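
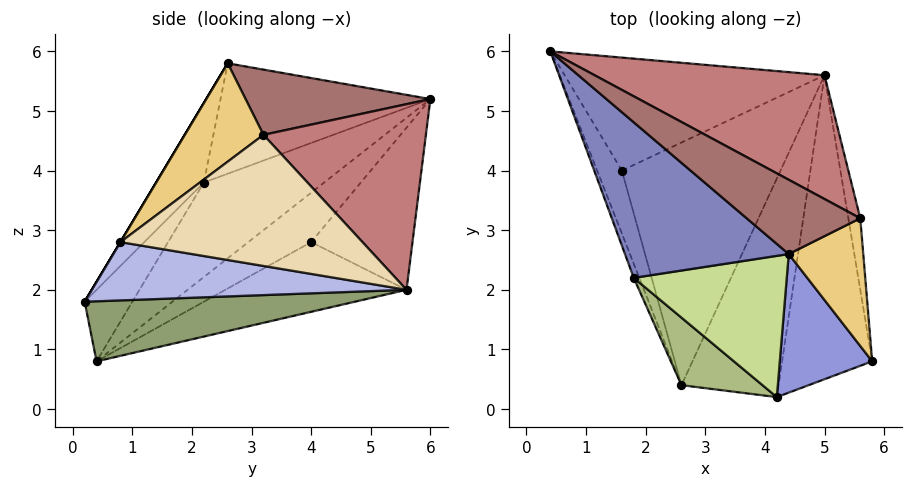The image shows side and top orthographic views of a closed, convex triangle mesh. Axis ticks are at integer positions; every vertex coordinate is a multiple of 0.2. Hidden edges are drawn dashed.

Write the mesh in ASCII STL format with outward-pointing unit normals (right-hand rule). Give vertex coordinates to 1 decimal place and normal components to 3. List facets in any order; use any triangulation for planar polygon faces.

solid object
 facet normal -0.943 -0.327 -0.055
  outer loop
   vertex 1.8 2.2 3.8
   vertex 0.4 6.0 5.2
   vertex 2.6 0.4 0.8
  endloop
 endfacet
 facet normal -0.498 -0.455 0.738
  outer loop
   vertex 1.8 2.2 3.8
   vertex 4.4 2.6 5.8
   vertex 0.4 6.0 5.2
  endloop
 endfacet
 facet normal 0.000 -0.857 0.514
  outer loop
   vertex 4.2 0.2 1.8
   vertex 5.8 0.8 2.8
   vertex 4.4 2.6 5.8
  endloop
 endfacet
 facet normal 0.543 -0.049 -0.839
  outer loop
   vertex 4.2 0.2 1.8
   vertex 5.0 5.6 2.0
   vertex 5.8 0.8 2.8
  endloop
 endfacet
 facet normal 0.525 -0.046 -0.850
  outer loop
   vertex 4.2 0.2 1.8
   vertex 2.6 0.4 0.8
   vertex 5.0 5.6 2.0
  endloop
 endfacet
 facet normal -0.360 -0.839 0.408
  outer loop
   vertex 4.2 0.2 1.8
   vertex 1.8 2.2 3.8
   vertex 2.6 0.4 0.8
  endloop
 endfacet
 facet normal -0.263 -0.821 0.506
  outer loop
   vertex 4.2 0.2 1.8
   vertex 4.4 2.6 5.8
   vertex 1.8 2.2 3.8
  endloop
 endfacet
 facet normal -0.894 0.000 -0.447
  outer loop
   vertex 1.6 4.0 2.8
   vertex 2.6 0.4 0.8
   vertex 0.4 6.0 5.2
  endloop
 endfacet
 facet normal -0.434 0.574 -0.695
  outer loop
   vertex 1.6 4.0 2.8
   vertex 0.4 6.0 5.2
   vertex 5.0 5.6 2.0
  endloop
 endfacet
 facet normal -0.374 0.369 -0.851
  outer loop
   vertex 1.6 4.0 2.8
   vertex 5.0 5.6 2.0
   vertex 2.6 0.4 0.8
  endloop
 endfacet
 facet normal 0.743 -0.360 0.563
  outer loop
   vertex 5.6 3.2 4.6
   vertex 4.4 2.6 5.8
   vertex 5.8 0.8 2.8
  endloop
 endfacet
 facet normal 0.985 0.149 -0.090
  outer loop
   vertex 5.6 3.2 4.6
   vertex 5.8 0.8 2.8
   vertex 5.0 5.6 2.0
  endloop
 endfacet
 facet normal 0.400 0.594 0.698
  outer loop
   vertex 5.6 3.2 4.6
   vertex 0.4 6.0 5.2
   vertex 4.4 2.6 5.8
  endloop
 endfacet
 facet normal 0.444 0.707 0.550
  outer loop
   vertex 5.6 3.2 4.6
   vertex 5.0 5.6 2.0
   vertex 0.4 6.0 5.2
  endloop
 endfacet
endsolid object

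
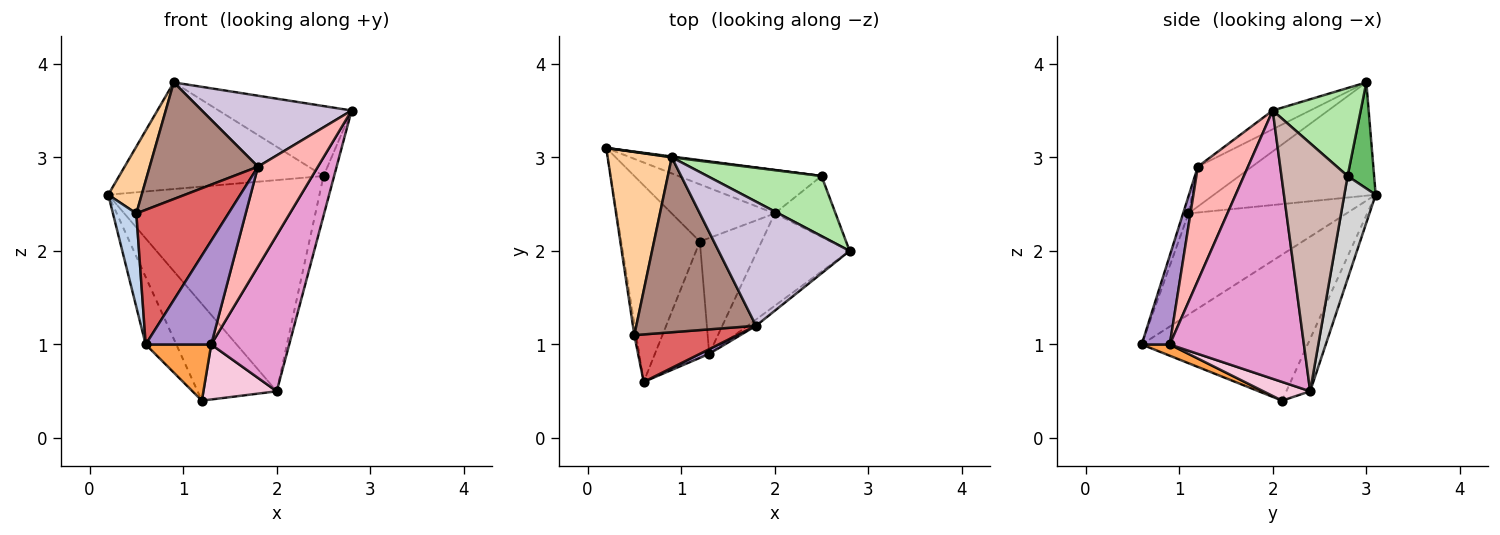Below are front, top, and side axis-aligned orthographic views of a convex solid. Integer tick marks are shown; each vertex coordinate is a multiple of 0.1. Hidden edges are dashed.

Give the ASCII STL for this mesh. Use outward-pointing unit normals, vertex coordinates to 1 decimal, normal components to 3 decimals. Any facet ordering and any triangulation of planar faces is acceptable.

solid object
 facet normal -0.869 0.160 -0.468
  outer loop
   vertex 1.2 2.1 0.4
   vertex 0.6 0.6 1.0
   vertex 0.2 3.1 2.6
  endloop
 endfacet
 facet normal -0.989 -0.147 -0.018
  outer loop
   vertex 0.5 1.1 2.4
   vertex 0.2 3.1 2.6
   vertex 0.6 0.6 1.0
  endloop
 endfacet
 facet normal 0.183 -0.427 -0.885
  outer loop
   vertex 1.3 0.9 1.0
   vertex 0.6 0.6 1.0
   vertex 1.2 2.1 0.4
  endloop
 endfacet
 facet normal -0.856 -0.177 0.485
  outer loop
   vertex 0.9 3.0 3.8
   vertex 0.2 3.1 2.6
   vertex 0.5 1.1 2.4
  endloop
 endfacet
 facet normal 0.129 0.992 0.008
  outer loop
   vertex 0.9 3.0 3.8
   vertex 2.5 2.8 2.8
   vertex 0.2 3.1 2.6
  endloop
 endfacet
 facet normal 0.449 0.678 0.582
  outer loop
   vertex 0.9 3.0 3.8
   vertex 2.8 2.0 3.5
   vertex 2.5 2.8 2.8
  endloop
 endfacet
 facet normal -0.055 -0.942 0.332
  outer loop
   vertex 1.8 1.2 2.9
   vertex 0.5 1.1 2.4
   vertex 0.6 0.6 1.0
  endloop
 endfacet
 facet normal 0.641 -0.766 -0.048
  outer loop
   vertex 1.8 1.2 2.9
   vertex 1.3 0.9 1.0
   vertex 2.8 2.0 3.5
  endloop
 endfacet
 facet normal 0.394 -0.918 0.041
  outer loop
   vertex 1.8 1.2 2.9
   vertex 0.6 0.6 1.0
   vertex 1.3 0.9 1.0
  endloop
 endfacet
 facet normal -0.123 -0.492 0.862
  outer loop
   vertex 1.8 1.2 2.9
   vertex 2.8 2.0 3.5
   vertex 0.9 3.0 3.8
  endloop
 endfacet
 facet normal -0.267 -0.535 0.802
  outer loop
   vertex 1.8 1.2 2.9
   vertex 0.9 3.0 3.8
   vertex 0.5 1.1 2.4
  endloop
 endfacet
 facet normal 0.960 0.154 -0.235
  outer loop
   vertex 2.0 2.4 0.5
   vertex 2.5 2.8 2.8
   vertex 2.8 2.0 3.5
  endloop
 endfacet
 facet normal 0.829 -0.482 -0.285
  outer loop
   vertex 2.0 2.4 0.5
   vertex 2.8 2.0 3.5
   vertex 1.3 0.9 1.0
  endloop
 endfacet
 facet normal 0.264 -0.414 -0.871
  outer loop
   vertex 2.0 2.4 0.5
   vertex 1.3 0.9 1.0
   vertex 1.2 2.1 0.4
  endloop
 endfacet
 facet normal -0.251 0.833 -0.493
  outer loop
   vertex 2.0 2.4 0.5
   vertex 1.2 2.1 0.4
   vertex 0.2 3.1 2.6
  endloop
 endfacet
 facet normal 0.144 0.969 -0.200
  outer loop
   vertex 2.0 2.4 0.5
   vertex 0.2 3.1 2.6
   vertex 2.5 2.8 2.8
  endloop
 endfacet
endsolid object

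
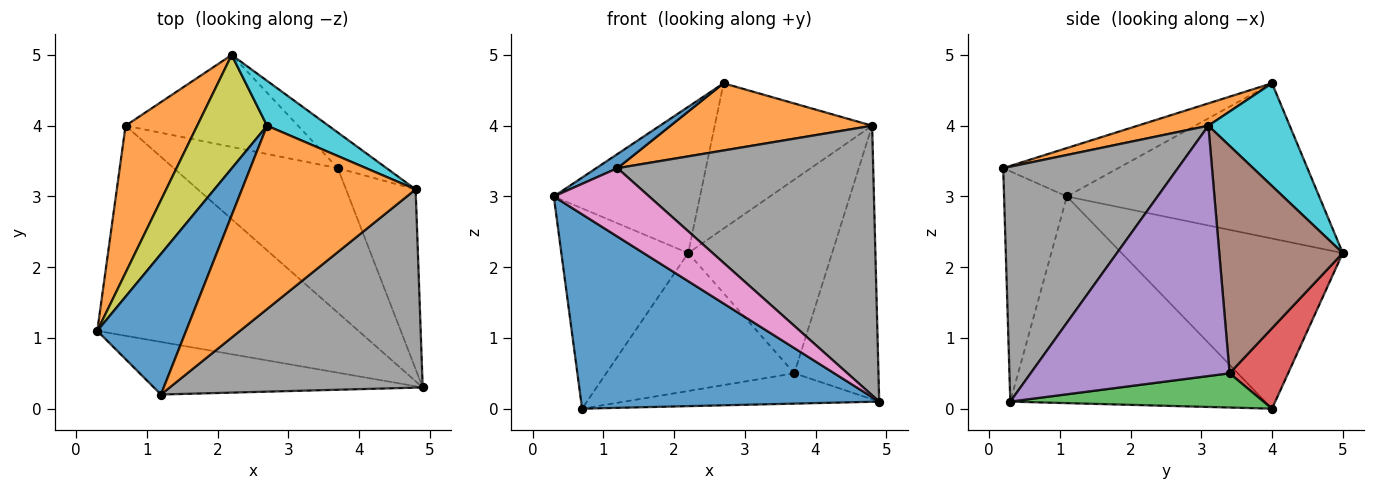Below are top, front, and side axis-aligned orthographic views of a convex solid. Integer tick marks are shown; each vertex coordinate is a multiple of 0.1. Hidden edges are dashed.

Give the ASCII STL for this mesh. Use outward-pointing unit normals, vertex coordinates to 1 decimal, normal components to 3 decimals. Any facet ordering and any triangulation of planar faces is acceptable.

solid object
 facet normal -0.502 -0.587 -0.635
  outer loop
   vertex 0.7 4.0 0.0
   vertex 4.9 0.3 0.1
   vertex 0.3 1.1 3.0
  endloop
 endfacet
 facet normal -0.815 0.467 0.343
  outer loop
   vertex 0.7 4.0 0.0
   vertex 0.3 1.1 3.0
   vertex 2.2 5.0 2.2
  endloop
 endfacet
 facet normal 0.200 0.201 -0.959
  outer loop
   vertex 3.7 3.4 0.5
   vertex 4.9 0.3 0.1
   vertex 0.7 4.0 0.0
  endloop
 endfacet
 facet normal 0.251 0.806 -0.537
  outer loop
   vertex 3.7 3.4 0.5
   vertex 0.7 4.0 0.0
   vertex 2.2 5.0 2.2
  endloop
 endfacet
 facet normal 0.892 0.377 -0.248
  outer loop
   vertex 3.7 3.4 0.5
   vertex 4.8 3.1 4.0
   vertex 4.9 0.3 0.1
  endloop
 endfacet
 facet normal 0.645 0.752 -0.138
  outer loop
   vertex 3.7 3.4 0.5
   vertex 2.2 5.0 2.2
   vertex 4.8 3.1 4.0
  endloop
 endfacet
 facet normal -0.463 -0.703 -0.540
  outer loop
   vertex 1.2 0.2 3.4
   vertex 0.3 1.1 3.0
   vertex 4.9 0.3 0.1
  endloop
 endfacet
 facet normal 0.482 -0.706 0.519
  outer loop
   vertex 1.2 0.2 3.4
   vertex 4.9 0.3 0.1
   vertex 4.8 3.1 4.0
  endloop
 endfacet
 facet normal -0.806 0.467 0.363
  outer loop
   vertex 2.7 4.0 4.6
   vertex 2.2 5.0 2.2
   vertex 0.3 1.1 3.0
  endloop
 endfacet
 facet normal 0.443 0.857 0.265
  outer loop
   vertex 2.7 4.0 4.6
   vertex 4.8 3.1 4.0
   vertex 2.2 5.0 2.2
  endloop
 endfacet
 facet normal -0.477 -0.088 0.875
  outer loop
   vertex 2.7 4.0 4.6
   vertex 0.3 1.1 3.0
   vertex 1.2 0.2 3.4
  endloop
 endfacet
 facet normal 0.120 -0.342 0.932
  outer loop
   vertex 2.7 4.0 4.6
   vertex 1.2 0.2 3.4
   vertex 4.8 3.1 4.0
  endloop
 endfacet
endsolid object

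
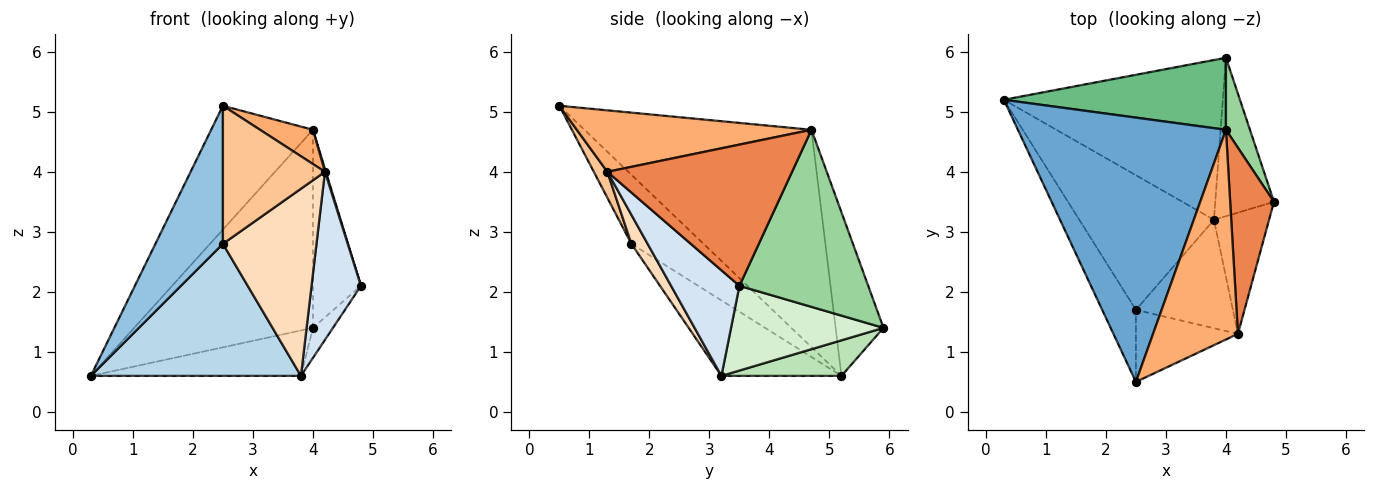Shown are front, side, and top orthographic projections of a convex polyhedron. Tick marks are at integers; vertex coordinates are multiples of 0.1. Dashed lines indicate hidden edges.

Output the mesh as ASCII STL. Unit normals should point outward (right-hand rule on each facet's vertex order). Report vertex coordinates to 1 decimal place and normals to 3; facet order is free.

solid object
 facet normal -0.687 0.308 0.658
  outer loop
   vertex 4.0 4.7 4.7
   vertex 0.3 5.2 0.6
   vertex 2.5 0.5 5.1
  endloop
 endfacet
 facet normal -0.688 -0.643 -0.336
  outer loop
   vertex 2.5 1.7 2.8
   vertex 2.5 0.5 5.1
   vertex 0.3 5.2 0.6
  endloop
 endfacet
 facet normal -0.372 -0.650 -0.663
  outer loop
   vertex 2.5 1.7 2.8
   vertex 0.3 5.2 0.6
   vertex 3.8 3.2 0.6
  endloop
 endfacet
 facet normal 0.746 -0.540 -0.389
  outer loop
   vertex 4.2 1.3 4.0
   vertex 3.8 3.2 0.6
   vertex 4.8 3.5 2.1
  endloop
 endfacet
 facet normal 0.955 -0.005 0.296
  outer loop
   vertex 4.2 1.3 4.0
   vertex 4.8 3.5 2.1
   vertex 4.0 4.7 4.7
  endloop
 endfacet
 facet normal 0.581 -0.131 0.803
  outer loop
   vertex 4.2 1.3 4.0
   vertex 4.0 4.7 4.7
   vertex 2.5 0.5 5.1
  endloop
 endfacet
 facet normal 0.117 -0.880 -0.459
  outer loop
   vertex 4.2 1.3 4.0
   vertex 2.5 0.5 5.1
   vertex 2.5 1.7 2.8
  endloop
 endfacet
 facet normal 0.149 -0.856 -0.496
  outer loop
   vertex 4.2 1.3 4.0
   vertex 2.5 1.7 2.8
   vertex 3.8 3.2 0.6
  endloop
 endfacet
 facet normal -0.244 0.911 0.331
  outer loop
   vertex 4.0 5.9 1.4
   vertex 0.3 5.2 0.6
   vertex 4.0 4.7 4.7
  endloop
 endfacet
 facet normal 0.930 0.347 0.126
  outer loop
   vertex 4.0 5.9 1.4
   vertex 4.0 4.7 4.7
   vertex 4.8 3.5 2.1
  endloop
 endfacet
 facet normal 0.154 0.270 -0.950
  outer loop
   vertex 4.0 5.9 1.4
   vertex 3.8 3.2 0.6
   vertex 0.3 5.2 0.6
  endloop
 endfacet
 facet normal 0.817 0.107 -0.566
  outer loop
   vertex 4.0 5.9 1.4
   vertex 4.8 3.5 2.1
   vertex 3.8 3.2 0.6
  endloop
 endfacet
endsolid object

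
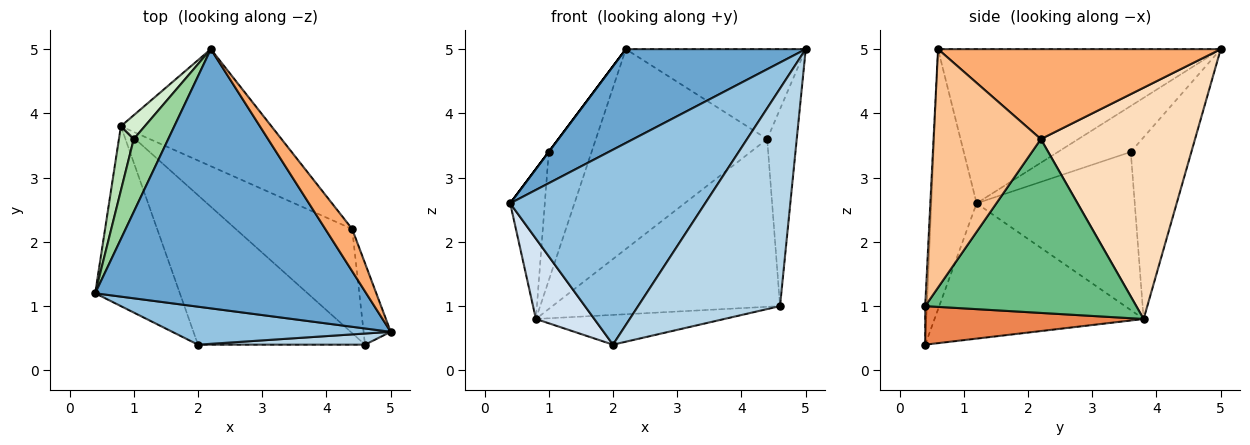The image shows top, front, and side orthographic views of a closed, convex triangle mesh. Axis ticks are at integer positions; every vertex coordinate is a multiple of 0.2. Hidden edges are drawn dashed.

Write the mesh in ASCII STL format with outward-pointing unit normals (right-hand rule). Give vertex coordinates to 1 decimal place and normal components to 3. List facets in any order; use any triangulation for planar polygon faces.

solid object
 facet normal -0.472 -0.300 0.829
  outer loop
   vertex 2.2 5.0 5.0
   vertex 0.4 1.2 2.6
   vertex 5.0 0.6 5.0
  endloop
 endfacet
 facet normal -0.222 -0.957 0.186
  outer loop
   vertex 2.0 0.4 0.4
   vertex 5.0 0.6 5.0
   vertex 0.4 1.2 2.6
  endloop
 endfacet
 facet normal -0.012 -0.999 0.051
  outer loop
   vertex 2.0 0.4 0.4
   vertex 4.6 0.4 1.0
   vertex 5.0 0.6 5.0
  endloop
 endfacet
 facet normal -0.825 -0.230 -0.516
  outer loop
   vertex 2.0 0.4 0.4
   vertex 0.4 1.2 2.6
   vertex 0.8 3.8 0.8
  endloop
 endfacet
 facet normal 0.221 0.190 -0.957
  outer loop
   vertex 2.0 0.4 0.4
   vertex 0.8 3.8 0.8
   vertex 4.6 0.4 1.0
  endloop
 endfacet
 facet normal 0.818 0.521 0.244
  outer loop
   vertex 4.4 2.2 3.6
   vertex 2.2 5.0 5.0
   vertex 5.0 0.6 5.0
  endloop
 endfacet
 facet normal 0.958 0.264 -0.109
  outer loop
   vertex 4.4 2.2 3.6
   vertex 5.0 0.6 5.0
   vertex 4.6 0.4 1.0
  endloop
 endfacet
 facet normal 0.613 0.682 -0.399
  outer loop
   vertex 4.4 2.2 3.6
   vertex 0.8 3.8 0.8
   vertex 2.2 5.0 5.0
  endloop
 endfacet
 facet normal 0.619 0.667 -0.414
  outer loop
   vertex 4.4 2.2 3.6
   vertex 4.6 0.4 1.0
   vertex 0.8 3.8 0.8
  endloop
 endfacet
 facet normal -0.800 0.000 0.600
  outer loop
   vertex 1.0 3.6 3.4
   vertex 0.4 1.2 2.6
   vertex 2.2 5.0 5.0
  endloop
 endfacet
 facet normal -0.973 0.213 0.091
  outer loop
   vertex 1.0 3.6 3.4
   vertex 0.8 3.8 0.8
   vertex 0.4 1.2 2.6
  endloop
 endfacet
 facet normal -0.812 0.574 0.107
  outer loop
   vertex 1.0 3.6 3.4
   vertex 2.2 5.0 5.0
   vertex 0.8 3.8 0.8
  endloop
 endfacet
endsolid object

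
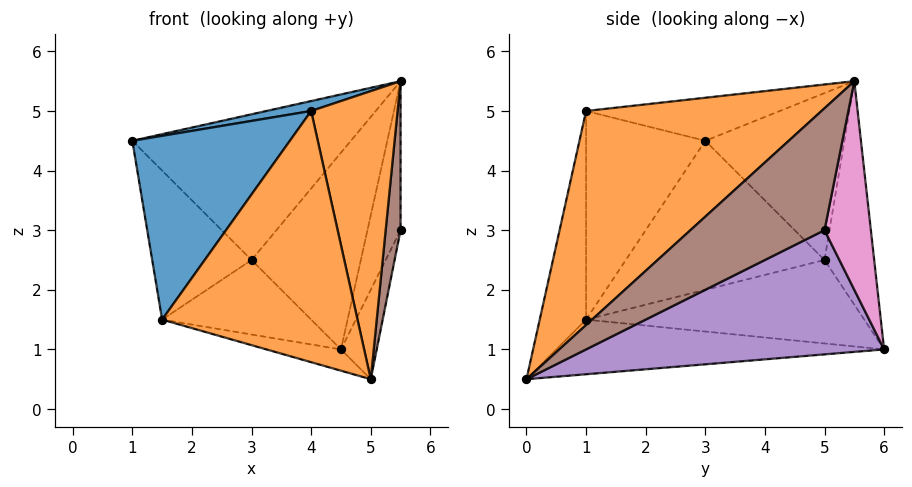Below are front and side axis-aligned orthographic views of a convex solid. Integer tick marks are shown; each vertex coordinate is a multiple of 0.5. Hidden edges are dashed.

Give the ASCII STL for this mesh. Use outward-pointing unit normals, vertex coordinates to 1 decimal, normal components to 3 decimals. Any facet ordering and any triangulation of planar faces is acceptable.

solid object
 facet normal -0.193 -0.045 0.980
  outer loop
   vertex 4.0 1.0 5.0
   vertex 5.5 5.5 5.5
   vertex 1.0 3.0 4.5
  endloop
 endfacet
 facet normal 0.903 -0.331 0.274
  outer loop
   vertex 4.0 1.0 5.0
   vertex 5.0 0.0 0.5
   vertex 5.5 5.5 5.5
  endloop
 endfacet
 facet normal -0.513 0.807 0.293
  outer loop
   vertex 3.0 5.0 2.5
   vertex 1.0 3.0 4.5
   vertex 5.5 5.5 5.5
  endloop
 endfacet
 facet normal -0.406 0.894 0.190
  outer loop
   vertex 3.0 5.0 2.5
   vertex 5.5 5.5 5.5
   vertex 4.5 6.0 1.0
  endloop
 endfacet
 facet normal 0.910 0.109 -0.400
  outer loop
   vertex 5.5 5.0 3.0
   vertex 5.0 0.0 0.5
   vertex 4.5 6.0 1.0
  endloop
 endfacet
 facet normal 0.994 -0.110 0.022
  outer loop
   vertex 5.5 5.0 3.0
   vertex 5.5 5.5 5.5
   vertex 5.0 0.0 0.5
  endloop
 endfacet
 facet normal 0.808 0.577 -0.115
  outer loop
   vertex 5.5 5.0 3.0
   vertex 4.5 6.0 1.0
   vertex 5.5 5.5 5.5
  endloop
 endfacet
 facet normal -0.259 0.059 -0.964
  outer loop
   vertex 1.5 1.0 1.5
   vertex 4.5 6.0 1.0
   vertex 5.0 0.0 0.5
  endloop
 endfacet
 facet normal -0.767 0.411 -0.493
  outer loop
   vertex 1.5 1.0 1.5
   vertex 3.0 5.0 2.5
   vertex 4.5 6.0 1.0
  endloop
 endfacet
 facet normal -0.816 0.408 -0.408
  outer loop
   vertex 1.5 1.0 1.5
   vertex 1.0 3.0 4.5
   vertex 3.0 5.0 2.5
  endloop
 endfacet
 facet normal -0.554 -0.732 0.396
  outer loop
   vertex 1.5 1.0 1.5
   vertex 4.0 1.0 5.0
   vertex 1.0 3.0 4.5
  endloop
 endfacet
 facet normal -0.228 -0.960 0.163
  outer loop
   vertex 1.5 1.0 1.5
   vertex 5.0 0.0 0.5
   vertex 4.0 1.0 5.0
  endloop
 endfacet
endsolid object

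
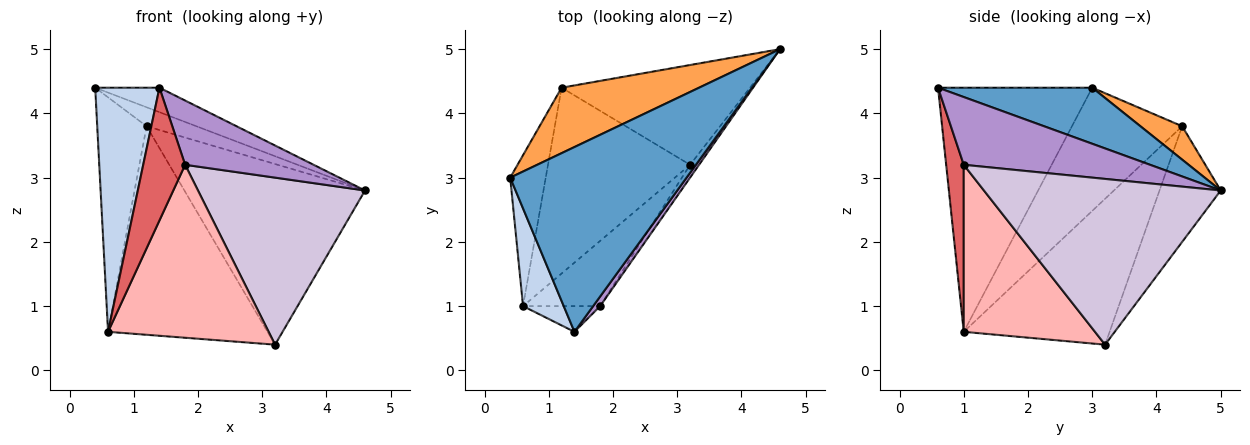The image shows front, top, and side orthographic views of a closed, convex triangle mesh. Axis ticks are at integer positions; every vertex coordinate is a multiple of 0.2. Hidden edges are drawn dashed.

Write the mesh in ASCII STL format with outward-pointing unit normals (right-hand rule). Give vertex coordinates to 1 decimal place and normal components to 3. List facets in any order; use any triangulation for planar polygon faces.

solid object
 facet normal 0.301 0.125 0.946
  outer loop
   vertex 1.4 0.6 4.4
   vertex 4.6 5.0 2.8
   vertex 0.4 3.0 4.4
  endloop
 endfacet
 facet normal -0.912 -0.380 0.152
  outer loop
   vertex 0.6 1.0 0.6
   vertex 1.4 0.6 4.4
   vertex 0.4 3.0 4.4
  endloop
 endfacet
 facet normal 0.227 0.271 0.935
  outer loop
   vertex 1.2 4.4 3.8
   vertex 0.4 3.0 4.4
   vertex 4.6 5.0 2.8
  endloop
 endfacet
 facet normal -0.284 0.839 -0.463
  outer loop
   vertex 1.2 4.4 3.8
   vertex 4.6 5.0 2.8
   vertex 3.2 3.2 0.4
  endloop
 endfacet
 facet normal -0.883 0.395 -0.254
  outer loop
   vertex 1.2 4.4 3.8
   vertex 0.6 1.0 0.6
   vertex 0.4 3.0 4.4
  endloop
 endfacet
 facet normal -0.564 0.617 -0.549
  outer loop
   vertex 1.2 4.4 3.8
   vertex 3.2 3.2 0.4
   vertex 0.6 1.0 0.6
  endloop
 endfacet
 facet normal 0.381 -0.908 -0.176
  outer loop
   vertex 1.8 1.0 3.2
   vertex 1.4 0.6 4.4
   vertex 0.6 1.0 0.6
  endloop
 endfacet
 facet normal 0.607 -0.743 -0.280
  outer loop
   vertex 1.8 1.0 3.2
   vertex 0.6 1.0 0.6
   vertex 3.2 3.2 0.4
  endloop
 endfacet
 facet normal 0.820 -0.566 0.085
  outer loop
   vertex 1.8 1.0 3.2
   vertex 4.6 5.0 2.8
   vertex 1.4 0.6 4.4
  endloop
 endfacet
 facet normal 0.816 -0.576 -0.044
  outer loop
   vertex 1.8 1.0 3.2
   vertex 3.2 3.2 0.4
   vertex 4.6 5.0 2.8
  endloop
 endfacet
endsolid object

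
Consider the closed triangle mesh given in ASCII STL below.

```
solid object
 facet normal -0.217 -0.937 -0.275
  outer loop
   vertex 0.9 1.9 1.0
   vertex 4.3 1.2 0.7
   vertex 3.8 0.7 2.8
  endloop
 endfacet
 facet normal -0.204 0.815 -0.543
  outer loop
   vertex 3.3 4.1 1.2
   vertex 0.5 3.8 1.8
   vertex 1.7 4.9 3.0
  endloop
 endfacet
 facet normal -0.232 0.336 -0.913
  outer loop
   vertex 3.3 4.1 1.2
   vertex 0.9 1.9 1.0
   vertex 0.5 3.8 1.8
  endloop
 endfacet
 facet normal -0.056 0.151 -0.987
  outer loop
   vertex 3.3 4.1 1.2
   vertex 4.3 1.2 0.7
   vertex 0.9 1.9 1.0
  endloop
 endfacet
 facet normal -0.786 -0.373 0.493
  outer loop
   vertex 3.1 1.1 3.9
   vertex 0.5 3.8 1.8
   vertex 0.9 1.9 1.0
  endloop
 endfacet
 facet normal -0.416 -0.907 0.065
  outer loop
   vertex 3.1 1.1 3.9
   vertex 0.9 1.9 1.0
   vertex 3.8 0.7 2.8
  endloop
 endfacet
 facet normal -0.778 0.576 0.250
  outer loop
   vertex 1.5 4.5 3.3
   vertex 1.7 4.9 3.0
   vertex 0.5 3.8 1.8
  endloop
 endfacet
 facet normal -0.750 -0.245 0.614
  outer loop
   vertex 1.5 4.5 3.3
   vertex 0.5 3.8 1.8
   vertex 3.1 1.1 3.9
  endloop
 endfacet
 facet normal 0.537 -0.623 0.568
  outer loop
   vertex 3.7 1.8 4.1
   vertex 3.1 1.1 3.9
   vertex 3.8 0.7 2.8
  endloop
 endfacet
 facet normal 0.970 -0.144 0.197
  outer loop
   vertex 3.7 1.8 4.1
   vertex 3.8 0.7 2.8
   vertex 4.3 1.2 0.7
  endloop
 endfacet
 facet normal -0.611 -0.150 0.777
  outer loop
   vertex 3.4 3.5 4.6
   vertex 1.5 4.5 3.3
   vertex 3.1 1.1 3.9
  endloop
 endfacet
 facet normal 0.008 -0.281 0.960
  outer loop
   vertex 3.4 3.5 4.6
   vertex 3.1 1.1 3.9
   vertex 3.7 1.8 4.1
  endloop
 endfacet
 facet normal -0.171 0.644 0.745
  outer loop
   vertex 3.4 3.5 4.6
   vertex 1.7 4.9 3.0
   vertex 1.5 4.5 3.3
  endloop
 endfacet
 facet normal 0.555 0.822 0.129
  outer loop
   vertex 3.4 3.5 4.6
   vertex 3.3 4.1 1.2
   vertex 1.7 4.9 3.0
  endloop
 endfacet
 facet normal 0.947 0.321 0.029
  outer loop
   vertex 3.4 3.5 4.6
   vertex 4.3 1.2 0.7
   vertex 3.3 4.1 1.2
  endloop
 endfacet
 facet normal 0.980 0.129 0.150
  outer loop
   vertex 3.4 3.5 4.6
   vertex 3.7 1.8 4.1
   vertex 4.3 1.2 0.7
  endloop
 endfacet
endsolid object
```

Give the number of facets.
16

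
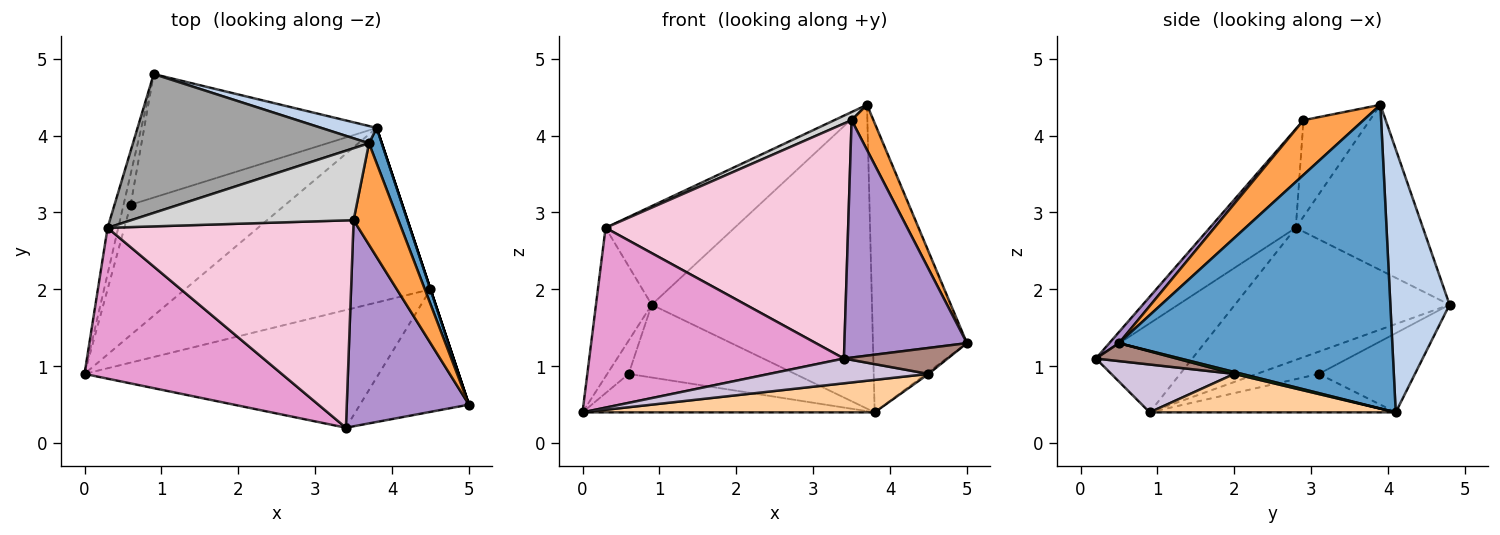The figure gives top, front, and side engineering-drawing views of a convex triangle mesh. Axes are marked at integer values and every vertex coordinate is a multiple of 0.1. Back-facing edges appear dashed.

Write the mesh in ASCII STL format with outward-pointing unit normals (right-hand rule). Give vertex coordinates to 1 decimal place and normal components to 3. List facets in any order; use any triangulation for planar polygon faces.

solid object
 facet normal 0.945 0.325 0.040
  outer loop
   vertex 3.8 4.1 0.4
   vertex 3.7 3.9 4.4
   vertex 5.0 0.5 1.3
  endloop
 endfacet
 facet normal 0.259 0.964 0.055
  outer loop
   vertex 3.8 4.1 0.4
   vertex 0.9 4.8 1.8
   vertex 3.7 3.9 4.4
  endloop
 endfacet
 facet normal 0.745 -0.271 0.610
  outer loop
   vertex 3.5 2.9 4.2
   vertex 5.0 0.5 1.3
   vertex 3.7 3.9 4.4
  endloop
 endfacet
 facet normal 0.152 -0.181 -0.972
  outer loop
   vertex 4.5 2.0 0.9
   vertex 0.0 0.9 0.4
   vertex 3.8 4.1 0.4
  endloop
 endfacet
 facet normal 0.949 0.316 0.000
  outer loop
   vertex 4.5 2.0 0.9
   vertex 3.8 4.1 0.4
   vertex 5.0 0.5 1.3
  endloop
 endfacet
 facet normal -0.905 0.312 -0.288
  outer loop
   vertex 0.6 3.1 0.9
   vertex 0.0 0.9 0.4
   vertex 0.9 4.8 1.8
  endloop
 endfacet
 facet normal -0.232 0.275 -0.933
  outer loop
   vertex 0.6 3.1 0.9
   vertex 3.8 4.1 0.4
   vertex 0.0 0.9 0.4
  endloop
 endfacet
 facet normal -0.281 0.487 -0.827
  outer loop
   vertex 0.6 3.1 0.9
   vertex 0.9 4.8 1.8
   vertex 3.8 4.1 0.4
  endloop
 endfacet
 facet normal 0.060 -0.754 0.655
  outer loop
   vertex 3.4 0.2 1.1
   vertex 5.0 0.5 1.3
   vertex 3.5 2.9 4.2
  endloop
 endfacet
 facet normal 0.157 -0.203 -0.966
  outer loop
   vertex 3.4 0.2 1.1
   vertex 0.0 0.9 0.4
   vertex 4.5 2.0 0.9
  endloop
 endfacet
 facet normal 0.159 -0.205 -0.966
  outer loop
   vertex 3.4 0.2 1.1
   vertex 4.5 2.0 0.9
   vertex 5.0 0.5 1.3
  endloop
 endfacet
 facet normal -0.965 0.251 -0.078
  outer loop
   vertex 0.3 2.8 2.8
   vertex 0.9 4.8 1.8
   vertex 0.0 0.9 0.4
  endloop
 endfacet
 facet normal -0.279 -0.736 0.617
  outer loop
   vertex 0.3 2.8 2.8
   vertex 0.0 0.9 0.4
   vertex 3.4 0.2 1.1
  endloop
 endfacet
 facet normal -0.257 -0.725 0.639
  outer loop
   vertex 0.3 2.8 2.8
   vertex 3.4 0.2 1.1
   vertex 3.5 2.9 4.2
  endloop
 endfacet
 facet normal -0.496 0.503 0.708
  outer loop
   vertex 0.3 2.8 2.8
   vertex 3.7 3.9 4.4
   vertex 0.9 4.8 1.8
  endloop
 endfacet
 facet normal -0.396 -0.103 0.912
  outer loop
   vertex 0.3 2.8 2.8
   vertex 3.5 2.9 4.2
   vertex 3.7 3.9 4.4
  endloop
 endfacet
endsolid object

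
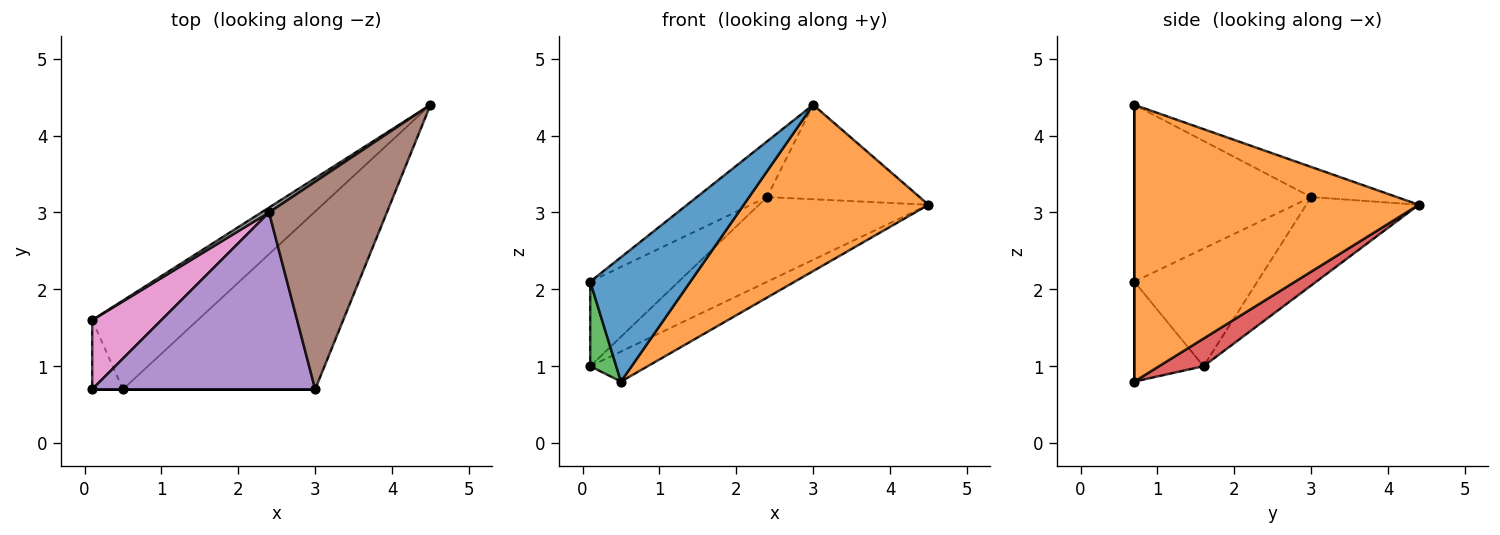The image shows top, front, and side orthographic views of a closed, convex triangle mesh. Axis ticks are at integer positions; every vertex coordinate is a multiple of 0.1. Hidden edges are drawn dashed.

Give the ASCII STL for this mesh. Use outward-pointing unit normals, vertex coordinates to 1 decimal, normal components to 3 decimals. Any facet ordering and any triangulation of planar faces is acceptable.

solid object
 facet normal 0.000 -1.000 0.000
  outer loop
   vertex 0.5 0.7 0.8
   vertex 3.0 0.7 4.4
   vertex 0.1 0.7 2.1
  endloop
 endfacet
 facet normal 0.725 -0.471 -0.503
  outer loop
   vertex 0.5 0.7 0.8
   vertex 4.5 4.4 3.1
   vertex 3.0 0.7 4.4
  endloop
 endfacet
 facet normal -0.899 -0.338 -0.277
  outer loop
   vertex 0.1 1.6 1.0
   vertex 0.5 0.7 0.8
   vertex 0.1 0.7 2.1
  endloop
 endfacet
 facet normal 0.241 0.311 -0.919
  outer loop
   vertex 0.1 1.6 1.0
   vertex 4.5 4.4 3.1
   vertex 0.5 0.7 0.8
  endloop
 endfacet
 facet normal -0.603 0.239 0.761
  outer loop
   vertex 2.4 3.0 3.2
   vertex 0.1 0.7 2.1
   vertex 3.0 0.7 4.4
  endloop
 endfacet
 facet normal -0.227 0.403 0.887
  outer loop
   vertex 2.4 3.0 3.2
   vertex 3.0 0.7 4.4
   vertex 4.5 4.4 3.1
  endloop
 endfacet
 facet normal -0.733 0.527 0.431
  outer loop
   vertex 2.4 3.0 3.2
   vertex 0.1 1.6 1.0
   vertex 0.1 0.7 2.1
  endloop
 endfacet
 facet normal -0.552 0.832 0.048
  outer loop
   vertex 2.4 3.0 3.2
   vertex 4.5 4.4 3.1
   vertex 0.1 1.6 1.0
  endloop
 endfacet
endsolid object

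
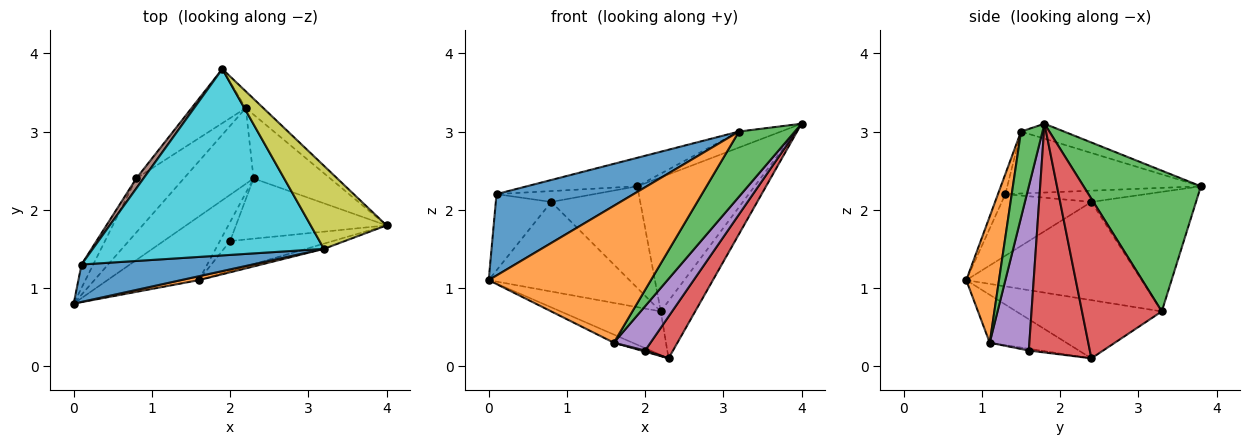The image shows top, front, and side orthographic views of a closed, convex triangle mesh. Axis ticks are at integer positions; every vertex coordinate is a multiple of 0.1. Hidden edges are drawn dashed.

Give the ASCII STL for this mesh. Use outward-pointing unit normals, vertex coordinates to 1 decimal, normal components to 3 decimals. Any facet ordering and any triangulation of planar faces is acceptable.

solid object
 facet normal -0.461 0.113 -0.880
  outer loop
   vertex 1.6 1.1 0.3
   vertex 0.0 0.8 1.1
   vertex 2.3 2.4 0.1
  endloop
 endfacet
 facet normal -0.586 0.403 -0.703
  outer loop
   vertex 2.2 3.3 0.7
   vertex 2.3 2.4 0.1
   vertex 0.0 0.8 1.1
  endloop
 endfacet
 facet normal 0.704 0.704 -0.088
  outer loop
   vertex 2.2 3.3 0.7
   vertex 1.9 3.8 2.3
   vertex 4.0 1.8 3.1
  endloop
 endfacet
 facet normal 0.840 0.362 -0.404
  outer loop
   vertex 2.2 3.3 0.7
   vertex 4.0 1.8 3.1
   vertex 2.3 2.4 0.1
  endloop
 endfacet
 facet normal -0.839 0.520 -0.160
  outer loop
   vertex 0.8 2.4 2.1
   vertex 0.0 0.8 1.1
   vertex 0.1 1.3 2.2
  endloop
 endfacet
 facet normal -0.727 0.505 0.465
  outer loop
   vertex 0.8 2.4 2.1
   vertex 0.1 1.3 2.2
   vertex 1.9 3.8 2.3
  endloop
 endfacet
 facet normal -0.730 0.586 -0.353
  outer loop
   vertex 0.8 2.4 2.1
   vertex 2.2 3.3 0.7
   vertex 0.0 0.8 1.1
  endloop
 endfacet
 facet normal -0.720 0.612 -0.326
  outer loop
   vertex 0.8 2.4 2.1
   vertex 1.9 3.8 2.3
   vertex 2.2 3.3 0.7
  endloop
 endfacet
 facet normal -0.190 0.186 0.964
  outer loop
   vertex 3.2 1.5 3.0
   vertex 4.0 1.8 3.1
   vertex 1.9 3.8 2.3
  endloop
 endfacet
 facet normal -0.256 0.146 0.956
  outer loop
   vertex 3.2 1.5 3.0
   vertex 1.9 3.8 2.3
   vertex 0.1 1.3 2.2
  endloop
 endfacet
 facet normal -0.049 -0.908 0.417
  outer loop
   vertex 3.2 1.5 3.0
   vertex 0.1 1.3 2.2
   vertex 0.0 0.8 1.1
  endloop
 endfacet
 facet normal 0.198 -0.980 0.028
  outer loop
   vertex 3.2 1.5 3.0
   vertex 0.0 0.8 1.1
   vertex 1.6 1.1 0.3
  endloop
 endfacet
 facet normal 0.358 -0.931 -0.074
  outer loop
   vertex 3.2 1.5 3.0
   vertex 1.6 1.1 0.3
   vertex 4.0 1.8 3.1
  endloop
 endfacet
 facet normal 0.780 -0.357 -0.514
  outer loop
   vertex 2.0 1.6 0.2
   vertex 2.3 2.4 0.1
   vertex 4.0 1.8 3.1
  endloop
 endfacet
 facet normal 0.667 -0.617 -0.417
  outer loop
   vertex 2.0 1.6 0.2
   vertex 4.0 1.8 3.1
   vertex 1.6 1.1 0.3
  endloop
 endfacet
 facet normal -0.173 -0.058 -0.983
  outer loop
   vertex 2.0 1.6 0.2
   vertex 1.6 1.1 0.3
   vertex 2.3 2.4 0.1
  endloop
 endfacet
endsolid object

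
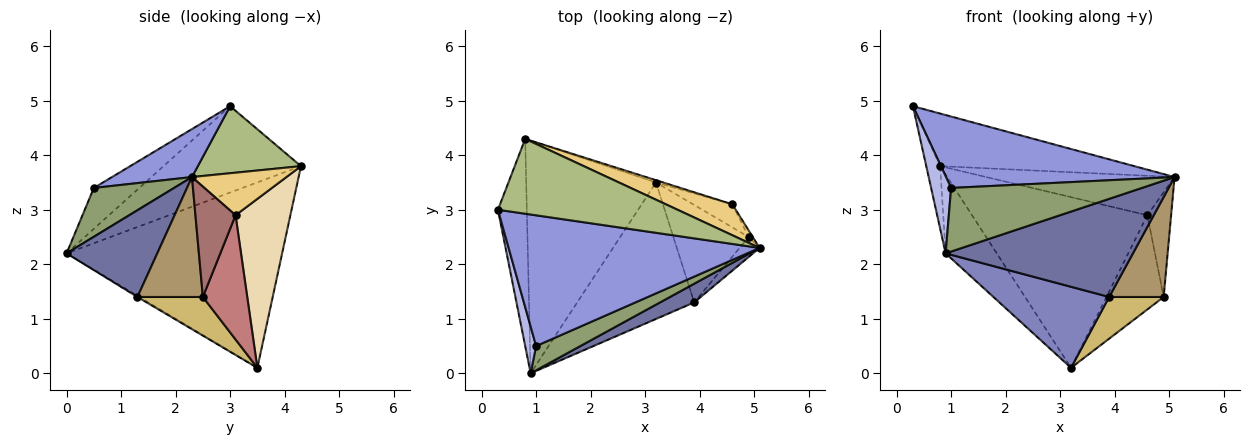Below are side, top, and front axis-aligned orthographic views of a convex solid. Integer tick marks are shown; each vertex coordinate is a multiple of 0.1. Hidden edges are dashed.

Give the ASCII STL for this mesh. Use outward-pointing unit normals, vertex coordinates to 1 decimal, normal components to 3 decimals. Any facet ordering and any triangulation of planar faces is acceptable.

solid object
 facet normal 0.429 -0.887 0.169
  outer loop
   vertex 3.9 1.3 1.4
   vertex 5.1 2.3 3.6
   vertex 0.9 0.0 2.2
  endloop
 endfacet
 facet normal -0.008 -0.511 -0.860
  outer loop
   vertex 3.9 1.3 1.4
   vertex 0.9 0.0 2.2
   vertex 3.2 3.5 0.1
  endloop
 endfacet
 facet normal 0.165 -0.473 0.865
  outer loop
   vertex 1.0 0.5 3.4
   vertex 5.1 2.3 3.6
   vertex 0.3 3.0 4.9
  endloop
 endfacet
 facet normal -0.889 -0.391 0.237
  outer loop
   vertex 1.0 0.5 3.4
   vertex 0.3 3.0 4.9
   vertex 0.9 0.0 2.2
  endloop
 endfacet
 facet normal 0.366 -0.870 0.332
  outer loop
   vertex 1.0 0.5 3.4
   vertex 0.9 0.0 2.2
   vertex 5.1 2.3 3.6
  endloop
 endfacet
 facet normal 0.292 0.550 0.783
  outer loop
   vertex 0.8 4.3 3.8
   vertex 0.3 3.0 4.9
   vertex 5.1 2.3 3.6
  endloop
 endfacet
 facet normal -0.944 0.096 -0.316
  outer loop
   vertex 0.8 4.3 3.8
   vertex 0.9 0.0 2.2
   vertex 0.3 3.0 4.9
  endloop
 endfacet
 facet normal -0.804 0.191 -0.563
  outer loop
   vertex 0.8 4.3 3.8
   vertex 3.2 3.5 0.1
   vertex 0.9 0.0 2.2
  endloop
 endfacet
 facet normal 0.762 -0.635 -0.127
  outer loop
   vertex 4.9 2.5 1.4
   vertex 5.1 2.3 3.6
   vertex 3.9 1.3 1.4
  endloop
 endfacet
 facet normal 0.427 -0.356 -0.832
  outer loop
   vertex 4.9 2.5 1.4
   vertex 3.9 1.3 1.4
   vertex 3.2 3.5 0.1
  endloop
 endfacet
 facet normal 0.367 0.732 0.574
  outer loop
   vertex 4.6 3.1 2.9
   vertex 0.8 4.3 3.8
   vertex 5.1 2.3 3.6
  endloop
 endfacet
 facet normal 0.298 0.954 -0.013
  outer loop
   vertex 4.6 3.1 2.9
   vertex 3.2 3.5 0.1
   vertex 0.8 4.3 3.8
  endloop
 endfacet
 facet normal 0.860 0.510 -0.032
  outer loop
   vertex 4.6 3.1 2.9
   vertex 5.1 2.3 3.6
   vertex 4.9 2.5 1.4
  endloop
 endfacet
 facet normal 0.602 0.776 -0.190
  outer loop
   vertex 4.6 3.1 2.9
   vertex 4.9 2.5 1.4
   vertex 3.2 3.5 0.1
  endloop
 endfacet
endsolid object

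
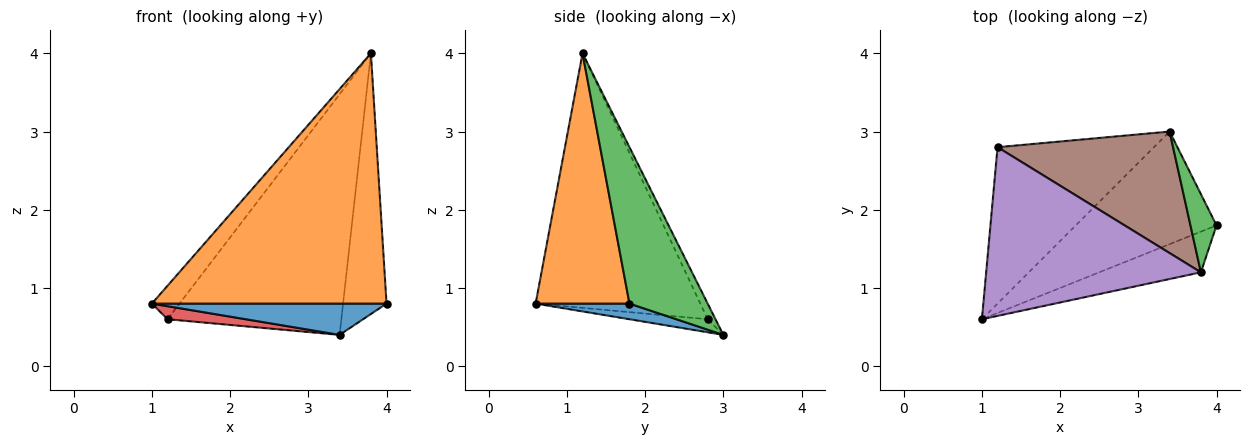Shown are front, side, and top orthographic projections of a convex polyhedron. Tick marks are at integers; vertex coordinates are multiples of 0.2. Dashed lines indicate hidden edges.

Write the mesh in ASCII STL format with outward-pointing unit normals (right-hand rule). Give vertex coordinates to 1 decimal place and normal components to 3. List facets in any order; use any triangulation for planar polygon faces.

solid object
 facet normal 0.106 -0.266 -0.958
  outer loop
   vertex 3.4 3.0 0.4
   vertex 4.0 1.8 0.8
   vertex 1.0 0.6 0.8
  endloop
 endfacet
 facet normal 0.367 -0.918 -0.149
  outer loop
   vertex 3.8 1.2 4.0
   vertex 1.0 0.6 0.8
   vertex 4.0 1.8 0.8
  endloop
 endfacet
 facet normal 0.865 0.481 0.144
  outer loop
   vertex 3.8 1.2 4.0
   vertex 4.0 1.8 0.8
   vertex 3.4 3.0 0.4
  endloop
 endfacet
 facet normal -0.083 -0.083 -0.993
  outer loop
   vertex 1.2 2.8 0.6
   vertex 3.4 3.0 0.4
   vertex 1.0 0.6 0.8
  endloop
 endfacet
 facet normal -0.758 0.127 0.640
  outer loop
   vertex 1.2 2.8 0.6
   vertex 1.0 0.6 0.8
   vertex 3.8 1.2 4.0
  endloop
 endfacet
 facet normal -0.040 0.892 0.450
  outer loop
   vertex 1.2 2.8 0.6
   vertex 3.8 1.2 4.0
   vertex 3.4 3.0 0.4
  endloop
 endfacet
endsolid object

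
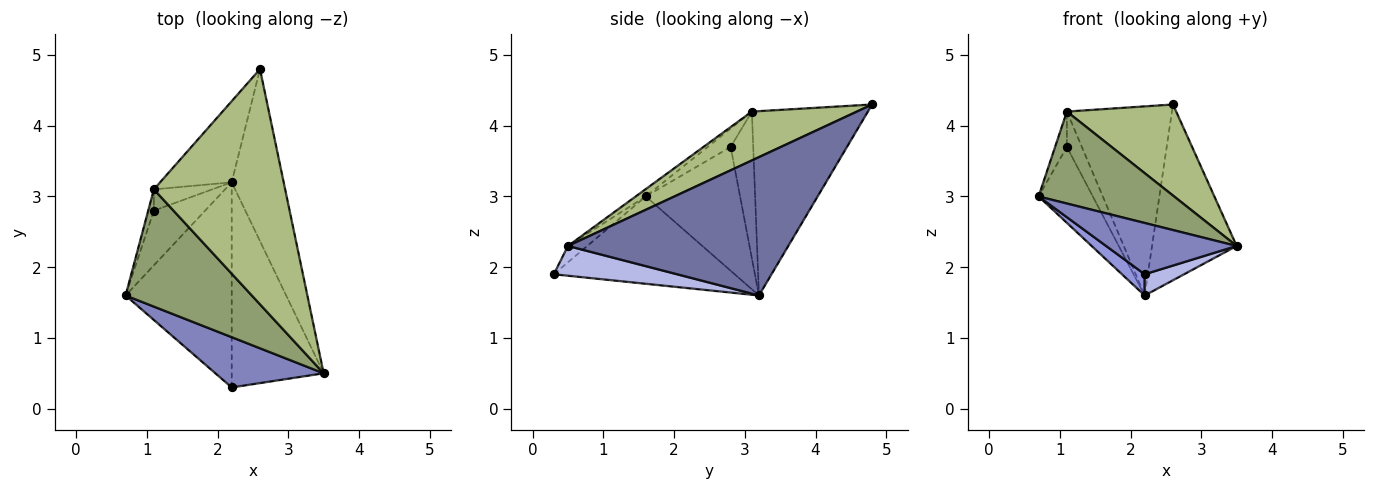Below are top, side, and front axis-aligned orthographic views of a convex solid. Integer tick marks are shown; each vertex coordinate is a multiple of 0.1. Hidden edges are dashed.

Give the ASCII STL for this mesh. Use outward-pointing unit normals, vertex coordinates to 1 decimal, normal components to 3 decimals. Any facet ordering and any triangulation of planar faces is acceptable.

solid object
 facet normal 0.881 0.338 -0.331
  outer loop
   vertex 2.2 3.2 1.6
   vertex 2.6 4.8 4.3
   vertex 3.5 0.5 2.3
  endloop
 endfacet
 facet normal -0.105 -0.710 0.696
  outer loop
   vertex 2.2 0.3 1.9
   vertex 3.5 0.5 2.3
   vertex 0.7 1.6 3.0
  endloop
 endfacet
 facet normal -0.633 -0.080 -0.770
  outer loop
   vertex 2.2 0.3 1.9
   vertex 0.7 1.6 3.0
   vertex 2.2 3.2 1.6
  endloop
 endfacet
 facet normal 0.306 -0.098 -0.947
  outer loop
   vertex 2.2 0.3 1.9
   vertex 2.2 3.2 1.6
   vertex 3.5 0.5 2.3
  endloop
 endfacet
 facet normal -0.046 -0.617 0.786
  outer loop
   vertex 1.1 3.1 4.2
   vertex 0.7 1.6 3.0
   vertex 3.5 0.5 2.3
  endloop
 endfacet
 facet normal 0.328 -0.341 0.881
  outer loop
   vertex 1.1 3.1 4.2
   vertex 3.5 0.5 2.3
   vertex 2.6 4.8 4.3
  endloop
 endfacet
 facet normal -0.712 0.645 -0.277
  outer loop
   vertex 1.1 3.1 4.2
   vertex 2.6 4.8 4.3
   vertex 2.2 3.2 1.6
  endloop
 endfacet
 facet normal -0.816 0.469 -0.338
  outer loop
   vertex 1.1 2.8 3.7
   vertex 2.2 3.2 1.6
   vertex 0.7 1.6 3.0
  endloop
 endfacet
 facet normal -0.858 0.440 -0.264
  outer loop
   vertex 1.1 2.8 3.7
   vertex 0.7 1.6 3.0
   vertex 1.1 3.1 4.2
  endloop
 endfacet
 facet normal -0.791 0.524 -0.315
  outer loop
   vertex 1.1 2.8 3.7
   vertex 1.1 3.1 4.2
   vertex 2.2 3.2 1.6
  endloop
 endfacet
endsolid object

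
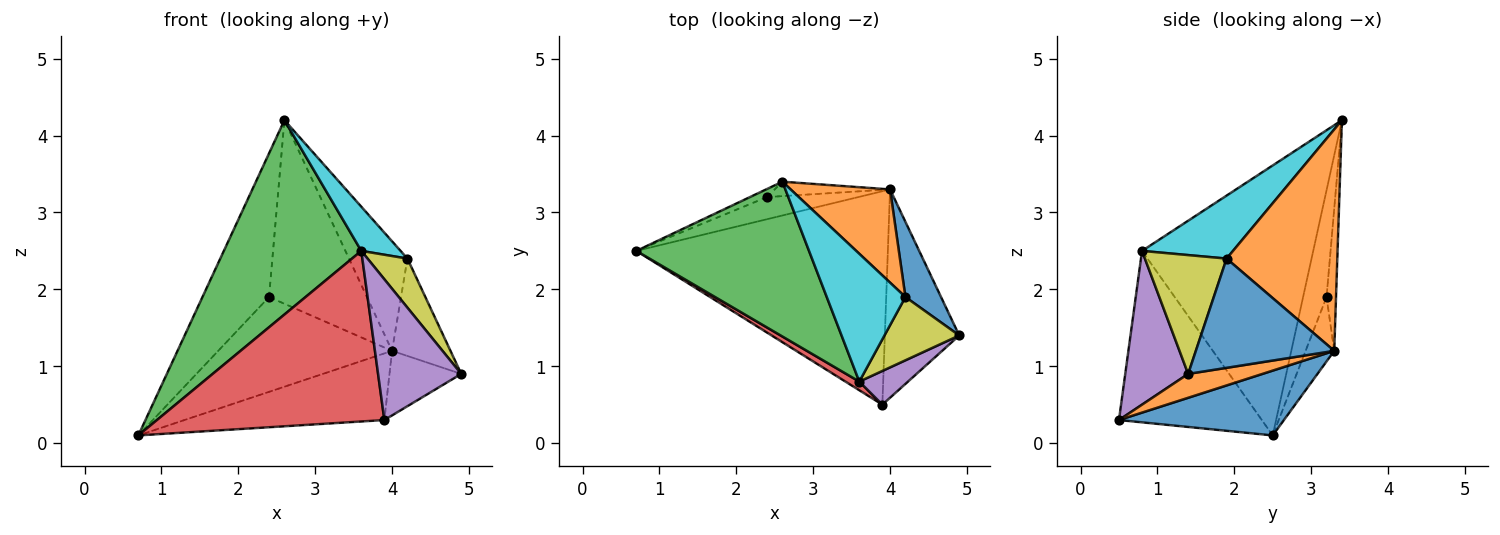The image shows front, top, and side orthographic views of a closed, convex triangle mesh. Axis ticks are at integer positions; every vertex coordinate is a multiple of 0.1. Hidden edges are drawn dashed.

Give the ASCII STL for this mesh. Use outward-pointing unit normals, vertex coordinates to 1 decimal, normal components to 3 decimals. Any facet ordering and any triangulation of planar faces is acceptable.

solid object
 facet normal 0.239 0.289 -0.927
  outer loop
   vertex 4.0 3.3 1.2
   vertex 3.9 0.5 0.3
   vertex 0.7 2.5 0.1
  endloop
 endfacet
 facet normal 0.293 0.283 -0.913
  outer loop
   vertex 4.0 3.3 1.2
   vertex 4.9 1.4 0.9
   vertex 3.9 0.5 0.3
  endloop
 endfacet
 facet normal -0.698 -0.560 0.446
  outer loop
   vertex 3.6 0.8 2.5
   vertex 2.6 3.4 4.2
   vertex 0.7 2.5 0.1
  endloop
 endfacet
 facet normal -0.531 -0.846 0.043
  outer loop
   vertex 3.6 0.8 2.5
   vertex 0.7 2.5 0.1
   vertex 3.9 0.5 0.3
  endloop
 endfacet
 facet normal 0.592 -0.783 0.188
  outer loop
   vertex 3.6 0.8 2.5
   vertex 3.9 0.5 0.3
   vertex 4.9 1.4 0.9
  endloop
 endfacet
 facet normal -0.332 0.942 -0.053
  outer loop
   vertex 2.4 3.2 1.9
   vertex 0.7 2.5 0.1
   vertex 2.6 3.4 4.2
  endloop
 endfacet
 facet normal -0.158 0.962 -0.224
  outer loop
   vertex 2.4 3.2 1.9
   vertex 4.0 3.3 1.2
   vertex 0.7 2.5 0.1
  endloop
 endfacet
 facet normal -0.096 0.992 -0.078
  outer loop
   vertex 2.4 3.2 1.9
   vertex 2.6 3.4 4.2
   vertex 4.0 3.3 1.2
  endloop
 endfacet
 facet normal 0.782 -0.382 0.492
  outer loop
   vertex 4.2 1.9 2.4
   vertex 3.6 0.8 2.5
   vertex 4.9 1.4 0.9
  endloop
 endfacet
 facet normal 0.603 -0.261 0.754
  outer loop
   vertex 4.2 1.9 2.4
   vertex 2.6 3.4 4.2
   vertex 3.6 0.8 2.5
  endloop
 endfacet
 facet normal 0.882 0.373 0.288
  outer loop
   vertex 4.2 1.9 2.4
   vertex 4.9 1.4 0.9
   vertex 4.0 3.3 1.2
  endloop
 endfacet
 facet normal 0.822 0.434 0.369
  outer loop
   vertex 4.2 1.9 2.4
   vertex 4.0 3.3 1.2
   vertex 2.6 3.4 4.2
  endloop
 endfacet
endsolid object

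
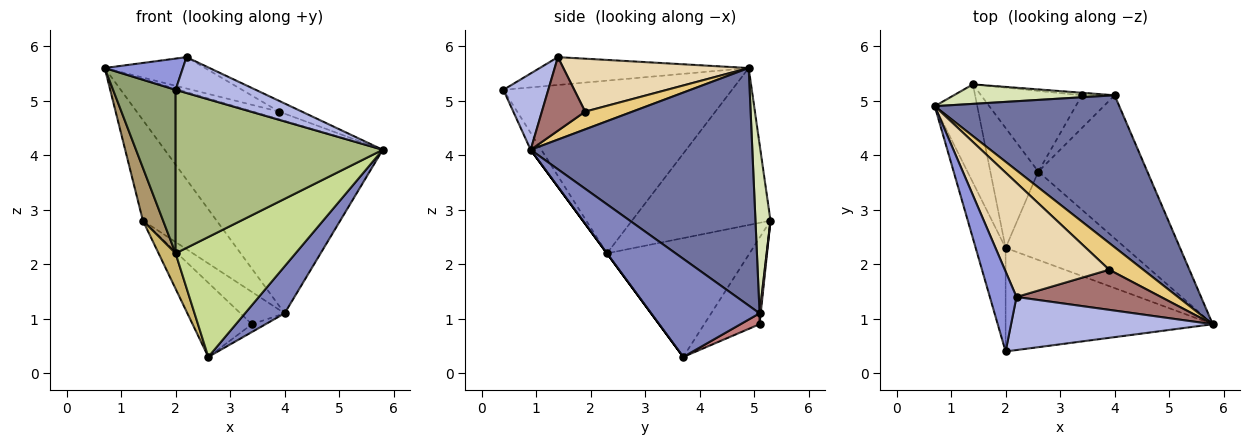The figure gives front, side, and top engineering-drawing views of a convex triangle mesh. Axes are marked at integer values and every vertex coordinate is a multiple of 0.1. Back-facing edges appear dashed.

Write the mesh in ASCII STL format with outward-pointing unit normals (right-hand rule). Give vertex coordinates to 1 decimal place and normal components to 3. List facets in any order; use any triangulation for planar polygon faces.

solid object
 facet normal 0.624 0.613 0.485
  outer loop
   vertex 4.0 5.1 1.1
   vertex 0.7 4.9 5.6
   vertex 5.8 0.9 4.1
  endloop
 endfacet
 facet normal 0.650 -0.237 -0.722
  outer loop
   vertex 4.0 5.1 1.1
   vertex 5.8 0.9 4.1
   vertex 2.6 3.7 0.3
  endloop
 endfacet
 facet normal -0.698 -0.261 0.667
  outer loop
   vertex 2.2 1.4 5.8
   vertex 0.7 4.9 5.6
   vertex 2.0 0.4 5.2
  endloop
 endfacet
 facet normal 0.299 -0.534 0.791
  outer loop
   vertex 2.2 1.4 5.8
   vertex 2.0 0.4 5.2
   vertex 5.8 0.9 4.1
  endloop
 endfacet
 facet normal -0.951 -0.260 -0.165
  outer loop
   vertex 2.0 2.3 2.2
   vertex 2.0 0.4 5.2
   vertex 0.7 4.9 5.6
  endloop
 endfacet
 facet normal -0.044 -0.844 -0.535
  outer loop
   vertex 2.0 2.3 2.2
   vertex 5.8 0.9 4.1
   vertex 2.0 0.4 5.2
  endloop
 endfacet
 facet normal 0.000 -0.805 -0.593
  outer loop
   vertex 2.0 2.3 2.2
   vertex 2.6 3.7 0.3
   vertex 5.8 0.9 4.1
  endloop
 endfacet
 facet normal 0.196 0.963 0.187
  outer loop
   vertex 1.4 5.3 2.8
   vertex 0.7 4.9 5.6
   vertex 4.0 5.1 1.1
  endloop
 endfacet
 facet normal -0.956 -0.139 -0.259
  outer loop
   vertex 1.4 5.3 2.8
   vertex 2.0 2.3 2.2
   vertex 0.7 4.9 5.6
  endloop
 endfacet
 facet normal -0.922 -0.110 -0.372
  outer loop
   vertex 1.4 5.3 2.8
   vertex 2.6 3.7 0.3
   vertex 2.0 2.3 2.2
  endloop
 endfacet
 facet normal 0.447 0.248 0.860
  outer loop
   vertex 3.9 1.9 4.8
   vertex 5.8 0.9 4.1
   vertex 0.7 4.9 5.6
  endloop
 endfacet
 facet normal 0.440 0.238 0.866
  outer loop
   vertex 3.9 1.9 4.8
   vertex 0.7 4.9 5.6
   vertex 2.2 1.4 5.8
  endloop
 endfacet
 facet normal 0.442 0.232 0.867
  outer loop
   vertex 3.9 1.9 4.8
   vertex 2.2 1.4 5.8
   vertex 5.8 0.9 4.1
  endloop
 endfacet
 facet normal 0.308 0.220 -0.925
  outer loop
   vertex 3.4 5.1 0.9
   vertex 4.0 5.1 1.1
   vertex 2.6 3.7 0.3
  endloop
 endfacet
 facet normal -0.534 0.572 -0.622
  outer loop
   vertex 3.4 5.1 0.9
   vertex 2.6 3.7 0.3
   vertex 1.4 5.3 2.8
  endloop
 endfacet
 facet normal 0.026 0.997 -0.078
  outer loop
   vertex 3.4 5.1 0.9
   vertex 1.4 5.3 2.8
   vertex 4.0 5.1 1.1
  endloop
 endfacet
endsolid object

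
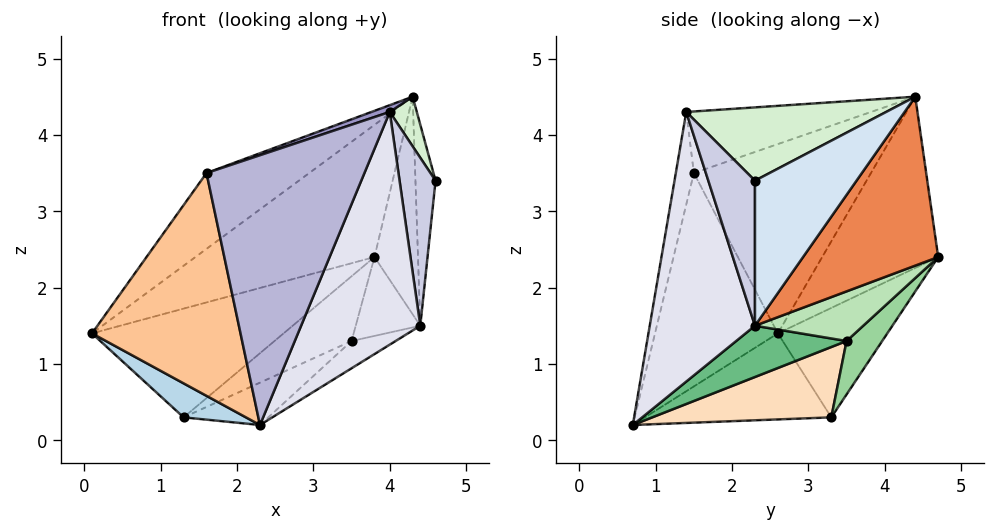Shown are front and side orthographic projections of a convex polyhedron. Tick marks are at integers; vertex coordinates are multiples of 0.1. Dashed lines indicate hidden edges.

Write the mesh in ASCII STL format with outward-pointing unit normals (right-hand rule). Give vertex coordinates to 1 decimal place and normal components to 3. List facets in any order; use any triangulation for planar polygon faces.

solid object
 facet normal -0.528 0.814 0.242
  outer loop
   vertex 4.3 4.4 4.5
   vertex 3.8 4.7 2.4
   vertex 0.1 2.6 1.4
  endloop
 endfacet
 facet normal -0.496 0.868 0.012
  outer loop
   vertex 1.3 3.3 0.3
   vertex 0.1 2.6 1.4
   vertex 3.8 4.7 2.4
  endloop
 endfacet
 facet normal -0.596 -0.199 -0.778
  outer loop
   vertex 1.3 3.3 0.3
   vertex 2.3 0.7 0.2
   vertex 0.1 2.6 1.4
  endloop
 endfacet
 facet normal 0.976 0.193 -0.103
  outer loop
   vertex 4.4 2.3 1.5
   vertex 4.3 4.4 4.5
   vertex 4.6 2.3 3.4
  endloop
 endfacet
 facet normal 0.936 0.302 -0.180
  outer loop
   vertex 4.4 2.3 1.5
   vertex 3.8 4.7 2.4
   vertex 4.3 4.4 4.5
  endloop
 endfacet
 facet normal -0.649 0.377 0.661
  outer loop
   vertex 1.6 1.5 3.5
   vertex 4.3 4.4 4.5
   vertex 0.1 2.6 1.4
  endloop
 endfacet
 facet normal -0.636 -0.770 0.052
  outer loop
   vertex 1.6 1.5 3.5
   vertex 0.1 2.6 1.4
   vertex 2.3 0.7 0.2
  endloop
 endfacet
 facet normal 0.393 0.186 -0.901
  outer loop
   vertex 3.5 3.5 1.3
   vertex 2.3 0.7 0.2
   vertex 1.3 3.3 0.3
  endloop
 endfacet
 facet normal 0.423 0.169 -0.890
  outer loop
   vertex 3.5 3.5 1.3
   vertex 4.4 2.3 1.5
   vertex 2.3 0.7 0.2
  endloop
 endfacet
 facet normal 0.282 0.609 -0.741
  outer loop
   vertex 3.5 3.5 1.3
   vertex 1.3 3.3 0.3
   vertex 3.8 4.7 2.4
  endloop
 endfacet
 facet normal 0.673 0.401 -0.621
  outer loop
   vertex 3.5 3.5 1.3
   vertex 3.8 4.7 2.4
   vertex 4.4 2.3 1.5
  endloop
 endfacet
 facet normal 0.877 -0.119 0.466
  outer loop
   vertex 4.0 1.4 4.3
   vertex 4.6 2.3 3.4
   vertex 4.3 4.4 4.5
  endloop
 endfacet
 facet normal -0.317 -0.031 0.948
  outer loop
   vertex 4.0 1.4 4.3
   vertex 4.3 4.4 4.5
   vertex 1.6 1.5 3.5
  endloop
 endfacet
 facet normal -0.111 -0.971 0.212
  outer loop
   vertex 4.0 1.4 4.3
   vertex 1.6 1.5 3.5
   vertex 2.3 0.7 0.2
  endloop
 endfacet
 facet normal 0.789 -0.609 -0.083
  outer loop
   vertex 4.0 1.4 4.3
   vertex 4.4 2.3 1.5
   vertex 4.6 2.3 3.4
  endloop
 endfacet
 facet normal 0.655 -0.742 -0.145
  outer loop
   vertex 4.0 1.4 4.3
   vertex 2.3 0.7 0.2
   vertex 4.4 2.3 1.5
  endloop
 endfacet
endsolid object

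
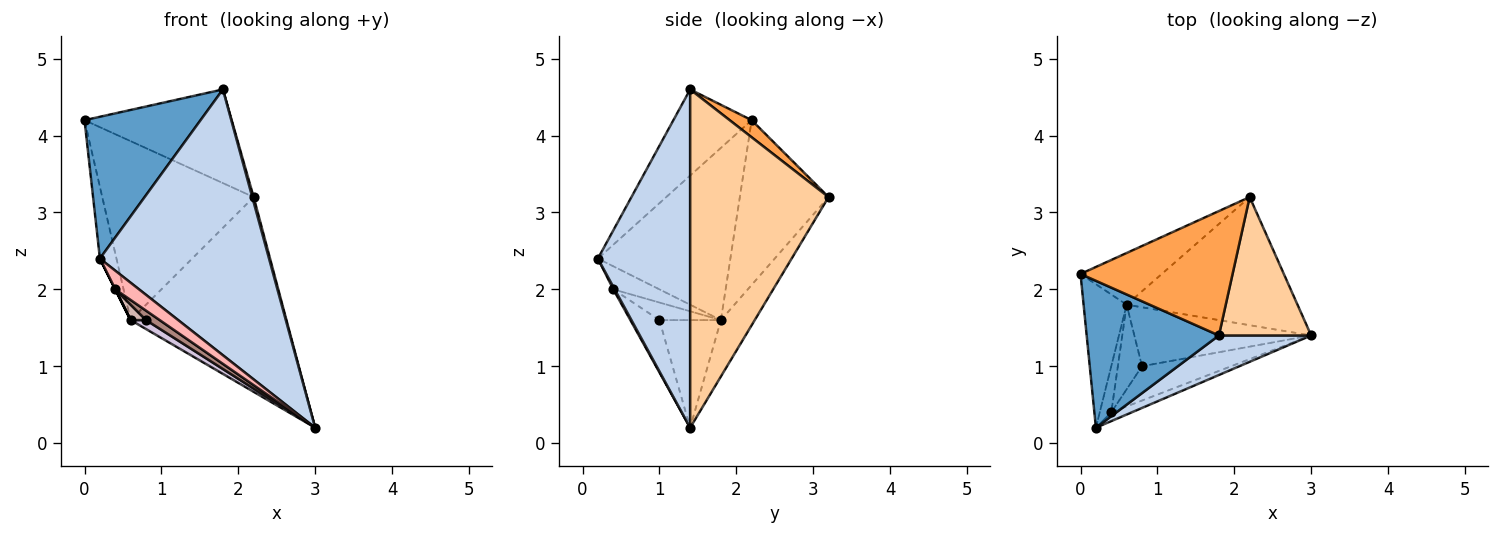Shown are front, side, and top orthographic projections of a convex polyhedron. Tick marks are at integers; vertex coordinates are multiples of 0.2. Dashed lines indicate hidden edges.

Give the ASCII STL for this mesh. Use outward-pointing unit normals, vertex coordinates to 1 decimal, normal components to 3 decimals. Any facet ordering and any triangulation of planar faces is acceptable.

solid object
 facet normal -0.424 -0.629 0.652
  outer loop
   vertex 1.8 1.4 4.6
   vertex 0.0 2.2 4.2
   vertex 0.2 0.2 2.4
  endloop
 endfacet
 facet normal 0.475 -0.871 0.129
  outer loop
   vertex 1.8 1.4 4.6
   vertex 0.2 0.2 2.4
   vertex 3.0 1.4 0.2
  endloop
 endfacet
 facet normal 0.089 0.599 0.796
  outer loop
   vertex 2.2 3.2 3.2
   vertex 0.0 2.2 4.2
   vertex 1.8 1.4 4.6
  endloop
 endfacet
 facet normal 0.965 -0.010 0.263
  outer loop
   vertex 2.2 3.2 3.2
   vertex 1.8 1.4 4.6
   vertex 3.0 1.4 0.2
  endloop
 endfacet
 facet normal -0.963 0.120 -0.241
  outer loop
   vertex 0.6 1.8 1.6
   vertex 0.2 0.2 2.4
   vertex 0.0 2.2 4.2
  endloop
 endfacet
 facet normal -0.491 0.837 -0.242
  outer loop
   vertex 0.6 1.8 1.6
   vertex 0.0 2.2 4.2
   vertex 2.2 3.2 3.2
  endloop
 endfacet
 facet normal -0.178 0.822 -0.541
  outer loop
   vertex 0.6 1.8 1.6
   vertex 2.2 3.2 3.2
   vertex 3.0 1.4 0.2
  endloop
 endfacet
 facet normal 0.053 -0.904 -0.425
  outer loop
   vertex 0.4 0.4 2.0
   vertex 3.0 1.4 0.2
   vertex 0.2 0.2 2.4
  endloop
 endfacet
 facet normal -0.894 0.000 -0.447
  outer loop
   vertex 0.4 0.4 2.0
   vertex 0.2 0.2 2.4
   vertex 0.6 1.8 1.6
  endloop
 endfacet
 facet normal -0.516 -0.129 -0.847
  outer loop
   vertex 0.8 1.0 1.6
   vertex 0.6 1.8 1.6
   vertex 3.0 1.4 0.2
  endloop
 endfacet
 facet normal -0.492 -0.232 -0.839
  outer loop
   vertex 0.8 1.0 1.6
   vertex 3.0 1.4 0.2
   vertex 0.4 0.4 2.0
  endloop
 endfacet
 facet normal -0.582 -0.145 -0.800
  outer loop
   vertex 0.8 1.0 1.6
   vertex 0.4 0.4 2.0
   vertex 0.6 1.8 1.6
  endloop
 endfacet
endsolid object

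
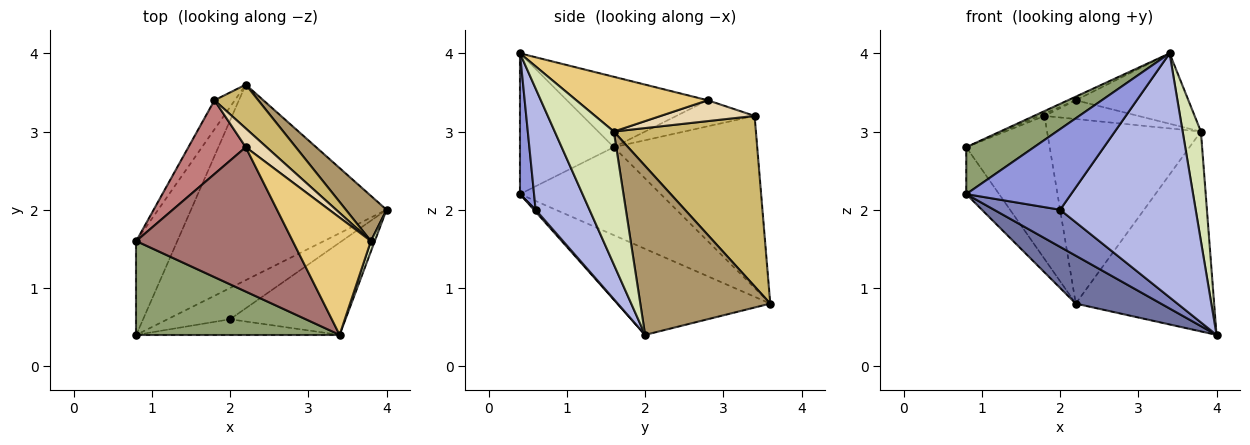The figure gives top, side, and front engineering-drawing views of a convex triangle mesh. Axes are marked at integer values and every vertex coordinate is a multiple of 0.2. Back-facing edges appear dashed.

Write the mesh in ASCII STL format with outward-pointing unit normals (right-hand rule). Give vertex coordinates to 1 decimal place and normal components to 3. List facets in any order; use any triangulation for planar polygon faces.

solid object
 facet normal -0.393 -0.219 -0.893
  outer loop
   vertex 2.2 3.6 0.8
   vertex 4.0 2.0 0.4
   vertex 0.8 0.4 2.2
  endloop
 endfacet
 facet normal 0.020 -0.765 -0.644
  outer loop
   vertex 2.0 0.6 2.0
   vertex 0.8 0.4 2.2
   vertex 4.0 2.0 0.4
  endloop
 endfacet
 facet normal 0.131 -0.973 -0.189
  outer loop
   vertex 2.0 0.6 2.0
   vertex 3.4 0.4 4.0
   vertex 0.8 0.4 2.2
  endloop
 endfacet
 facet normal 0.348 -0.877 -0.332
  outer loop
   vertex 2.0 0.6 2.0
   vertex 4.0 2.0 0.4
   vertex 3.4 0.4 4.0
  endloop
 endfacet
 facet normal -0.526 -0.380 0.760
  outer loop
   vertex 0.8 1.6 2.8
   vertex 0.8 0.4 2.2
   vertex 3.4 0.4 4.0
  endloop
 endfacet
 facet normal -0.887 0.207 -0.414
  outer loop
   vertex 0.8 1.6 2.8
   vertex 2.2 3.6 0.8
   vertex 0.8 0.4 2.2
  endloop
 endfacet
 facet normal -0.860 0.500 -0.102
  outer loop
   vertex 0.8 1.6 2.8
   vertex 1.8 3.4 3.2
   vertex 2.2 3.6 0.8
  endloop
 endfacet
 facet normal 0.955 -0.295 0.028
  outer loop
   vertex 3.8 1.6 3.0
   vertex 3.4 0.4 4.0
   vertex 4.0 2.0 0.4
  endloop
 endfacet
 facet normal 0.675 0.719 0.163
  outer loop
   vertex 3.8 1.6 3.0
   vertex 4.0 2.0 0.4
   vertex 2.2 3.6 0.8
  endloop
 endfacet
 facet normal 0.668 0.724 0.172
  outer loop
   vertex 3.8 1.6 3.0
   vertex 2.2 3.6 0.8
   vertex 1.8 3.4 3.2
  endloop
 endfacet
 facet normal 0.515 0.441 0.735
  outer loop
   vertex 2.2 2.8 3.4
   vertex 3.4 0.4 4.0
   vertex 3.8 1.6 3.0
  endloop
 endfacet
 facet normal 0.577 0.577 0.577
  outer loop
   vertex 2.2 2.8 3.4
   vertex 3.8 1.6 3.0
   vertex 1.8 3.4 3.2
  endloop
 endfacet
 facet normal -0.410 0.023 0.912
  outer loop
   vertex 2.2 2.8 3.4
   vertex 0.8 1.6 2.8
   vertex 3.4 0.4 4.0
  endloop
 endfacet
 facet normal -0.414 0.028 0.910
  outer loop
   vertex 2.2 2.8 3.4
   vertex 1.8 3.4 3.2
   vertex 0.8 1.6 2.8
  endloop
 endfacet
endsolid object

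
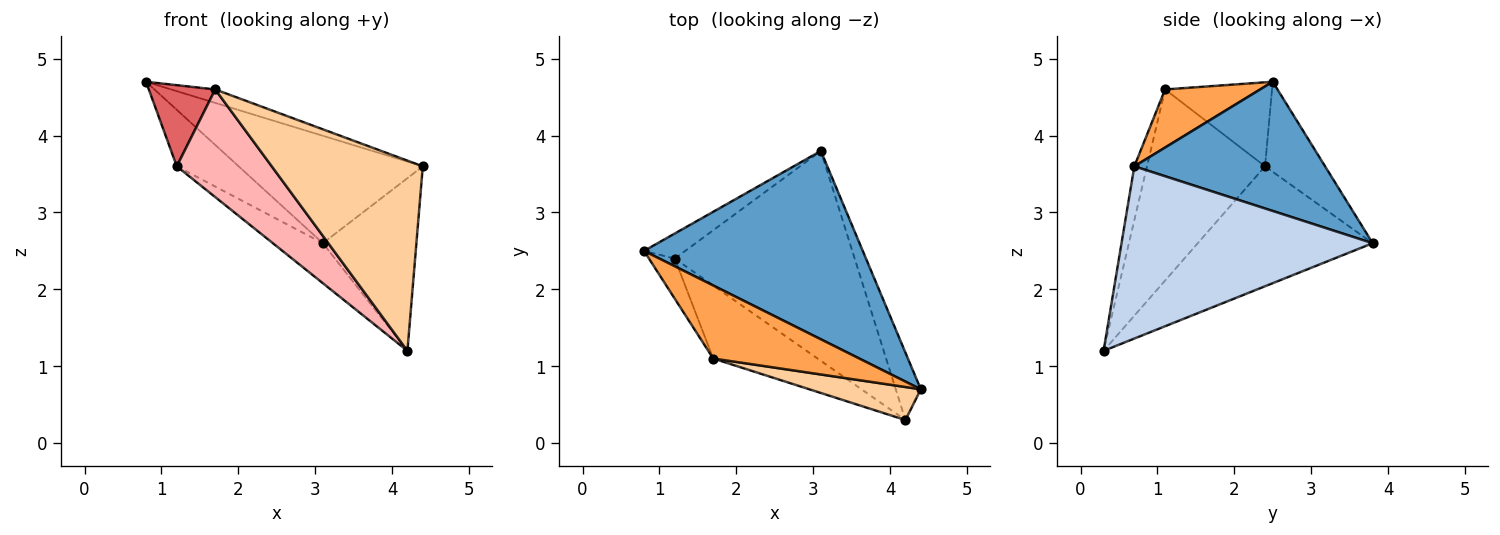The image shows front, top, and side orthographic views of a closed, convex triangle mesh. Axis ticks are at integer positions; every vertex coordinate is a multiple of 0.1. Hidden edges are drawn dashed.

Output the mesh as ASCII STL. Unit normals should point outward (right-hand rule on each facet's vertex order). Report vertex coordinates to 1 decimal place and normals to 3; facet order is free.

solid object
 facet normal 0.457 0.441 0.773
  outer loop
   vertex 3.1 3.8 2.6
   vertex 0.8 2.5 4.7
   vertex 4.4 0.7 3.6
  endloop
 endfacet
 facet normal 0.929 0.346 -0.135
  outer loop
   vertex 4.2 0.3 1.2
   vertex 3.1 3.8 2.6
   vertex 4.4 0.7 3.6
  endloop
 endfacet
 facet normal 0.364 0.169 0.916
  outer loop
   vertex 1.7 1.1 4.6
   vertex 4.4 0.7 3.6
   vertex 0.8 2.5 4.7
  endloop
 endfacet
 facet normal -0.082 -0.982 0.171
  outer loop
   vertex 1.7 1.1 4.6
   vertex 4.2 0.3 1.2
   vertex 4.4 0.7 3.6
  endloop
 endfacet
 facet normal -0.664 0.684 -0.303
  outer loop
   vertex 1.2 2.4 3.6
   vertex 0.8 2.5 4.7
   vertex 3.1 3.8 2.6
  endloop
 endfacet
 facet normal -0.548 0.157 -0.822
  outer loop
   vertex 1.2 2.4 3.6
   vertex 3.1 3.8 2.6
   vertex 4.2 0.3 1.2
  endloop
 endfacet
 facet normal -0.822 -0.510 -0.253
  outer loop
   vertex 1.2 2.4 3.6
   vertex 1.7 1.1 4.6
   vertex 0.8 2.5 4.7
  endloop
 endfacet
 facet normal -0.717 -0.577 -0.391
  outer loop
   vertex 1.2 2.4 3.6
   vertex 4.2 0.3 1.2
   vertex 1.7 1.1 4.6
  endloop
 endfacet
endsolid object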